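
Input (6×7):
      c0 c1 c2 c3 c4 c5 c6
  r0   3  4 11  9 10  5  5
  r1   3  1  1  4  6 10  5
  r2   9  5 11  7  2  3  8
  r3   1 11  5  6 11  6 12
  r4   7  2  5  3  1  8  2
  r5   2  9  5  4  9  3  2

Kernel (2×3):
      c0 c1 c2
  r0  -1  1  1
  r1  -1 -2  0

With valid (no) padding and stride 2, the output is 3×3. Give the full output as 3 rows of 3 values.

Output[0,0]: The receptive field on the input at this output position is [3 4 11 / 3 1 1]. Elementwise product with the kernel and sum: 3·-1 + 4·1 + 11·1 + 3·-1 + 1·-2.

7 -1 -26
-16 -19 -14
-20 -14 -6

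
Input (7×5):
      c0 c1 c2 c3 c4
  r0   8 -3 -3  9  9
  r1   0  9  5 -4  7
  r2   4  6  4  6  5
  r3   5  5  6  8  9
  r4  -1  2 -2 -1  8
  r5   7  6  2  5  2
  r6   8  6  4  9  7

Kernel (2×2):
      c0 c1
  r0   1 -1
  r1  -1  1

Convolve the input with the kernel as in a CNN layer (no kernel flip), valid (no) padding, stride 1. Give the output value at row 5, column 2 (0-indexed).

2

The receptive field on the input at this output position is [2 5 / 4 9]. Elementwise product with the kernel and sum: 2·1 + 5·-1 + 4·-1 + 9·1.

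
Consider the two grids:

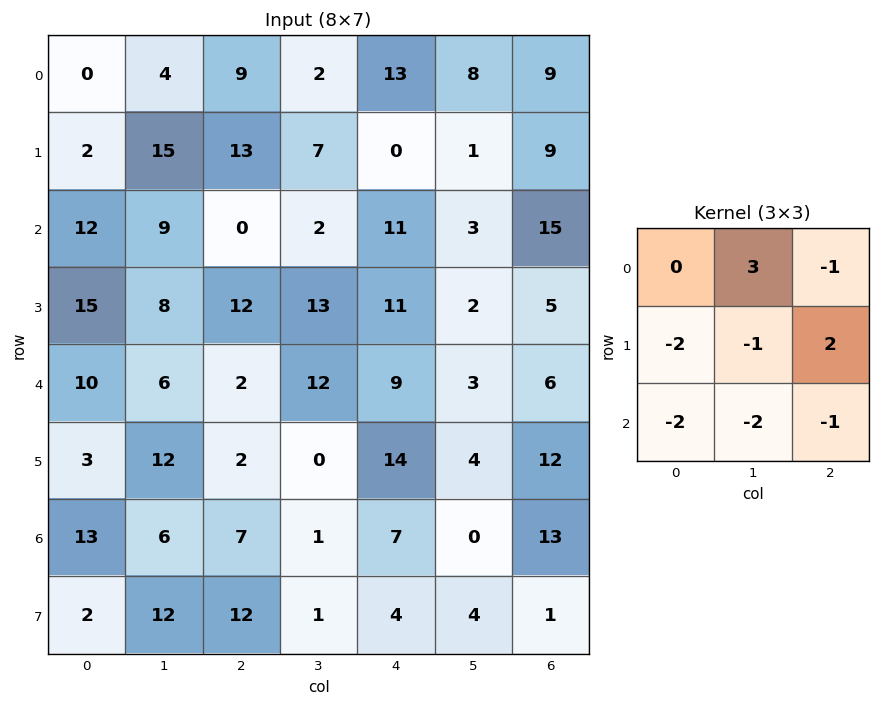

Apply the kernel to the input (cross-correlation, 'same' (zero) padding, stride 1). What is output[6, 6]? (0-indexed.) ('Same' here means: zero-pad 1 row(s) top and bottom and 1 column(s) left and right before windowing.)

The receptive field on the zero-padded input at this output position is [4 12 0 / 0 13 0 / 4 1 0]. Elementwise product with the kernel and sum: 12·3 + 0·-1 + 0·-2 + 13·-1 + 0·2 + 4·-2 + 1·-2 + 0·-1.

13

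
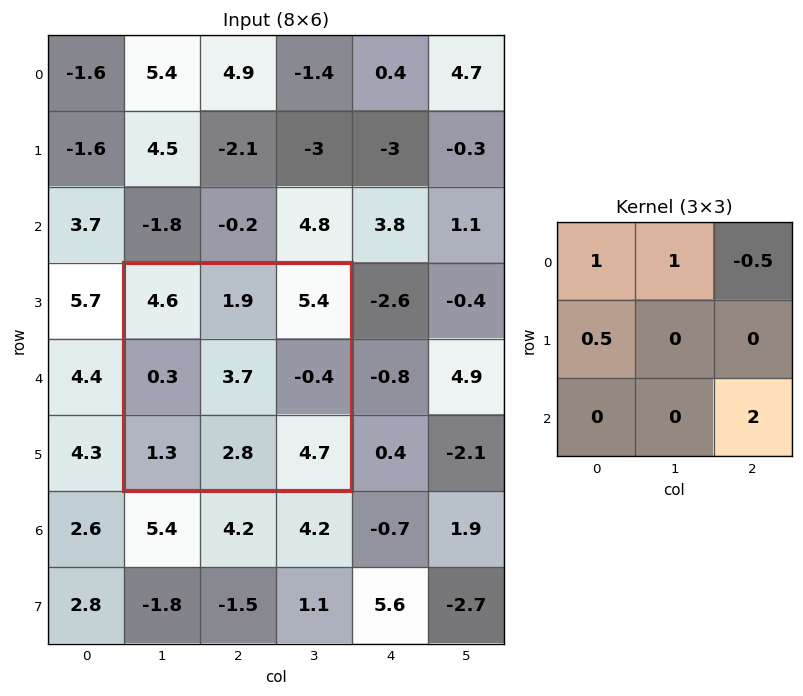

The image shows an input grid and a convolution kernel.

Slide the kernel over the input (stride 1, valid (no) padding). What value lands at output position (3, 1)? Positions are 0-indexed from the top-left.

13.35

The receptive field on the input at this output position is [4.6 1.9 5.4 / 0.3 3.7 -0.4 / 1.3 2.8 4.7]. Elementwise product with the kernel and sum: 4.6·1 + 1.9·1 + 5.4·-0.5 + 0.3·0.5 + 4.7·2.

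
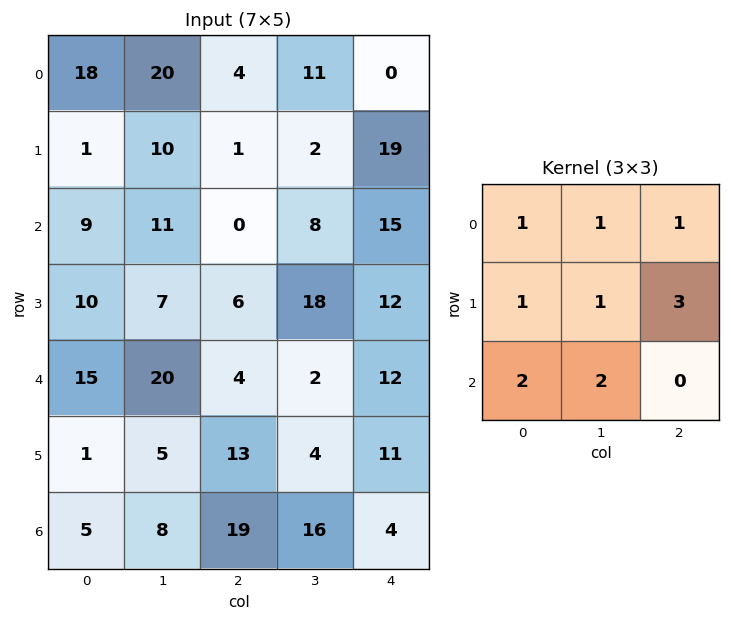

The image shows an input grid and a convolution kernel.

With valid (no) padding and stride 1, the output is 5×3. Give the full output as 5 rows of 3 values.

Output[0,0]: The receptive field on the input at this output position is [18 20 4 / 1 10 1 / 9 11 0]. Elementwise product with the kernel and sum: 18·1 + 20·1 + 4·1 + 1·1 + 10·1 + 1·3 + 9·2 + 11·2.

96 74 91
66 74 123
125 134 95
82 97 112
110 110 138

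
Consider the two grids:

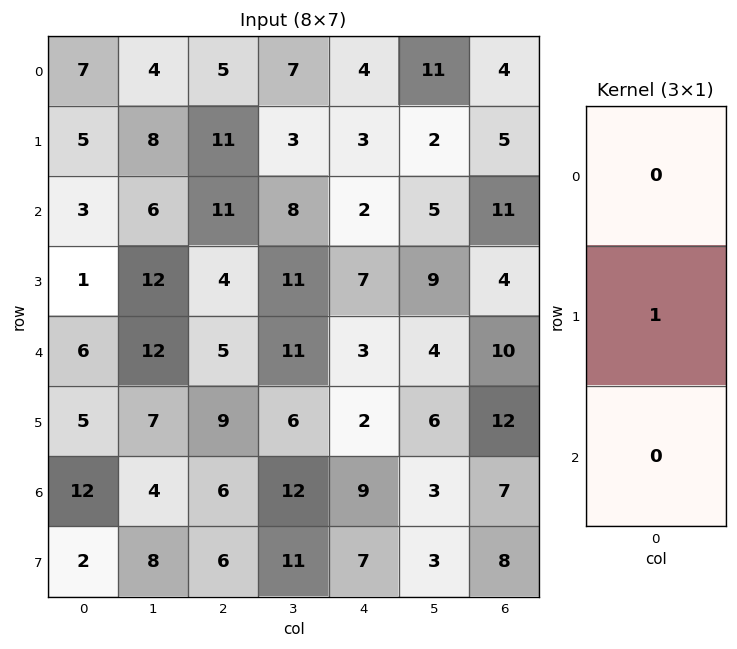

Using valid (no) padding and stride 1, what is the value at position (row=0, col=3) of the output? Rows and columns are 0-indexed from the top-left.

The receptive field on the input at this output position is [7 / 3 / 8]. Elementwise product with the kernel and sum: 3·1.

3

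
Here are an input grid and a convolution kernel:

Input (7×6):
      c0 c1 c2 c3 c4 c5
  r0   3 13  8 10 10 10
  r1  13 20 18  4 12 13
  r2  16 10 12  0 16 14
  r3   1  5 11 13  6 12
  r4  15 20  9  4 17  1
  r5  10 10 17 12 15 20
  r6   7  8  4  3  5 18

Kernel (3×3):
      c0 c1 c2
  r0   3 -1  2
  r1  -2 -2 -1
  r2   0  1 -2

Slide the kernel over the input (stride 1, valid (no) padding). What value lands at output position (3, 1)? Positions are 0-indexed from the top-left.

The receptive field on the input at this output position is [5 11 13 / 20 9 4 / 10 17 12]. Elementwise product with the kernel and sum: 5·3 + 11·-1 + 13·2 + 20·-2 + 9·-2 + 4·-1 + 17·1 + 12·-2.

-39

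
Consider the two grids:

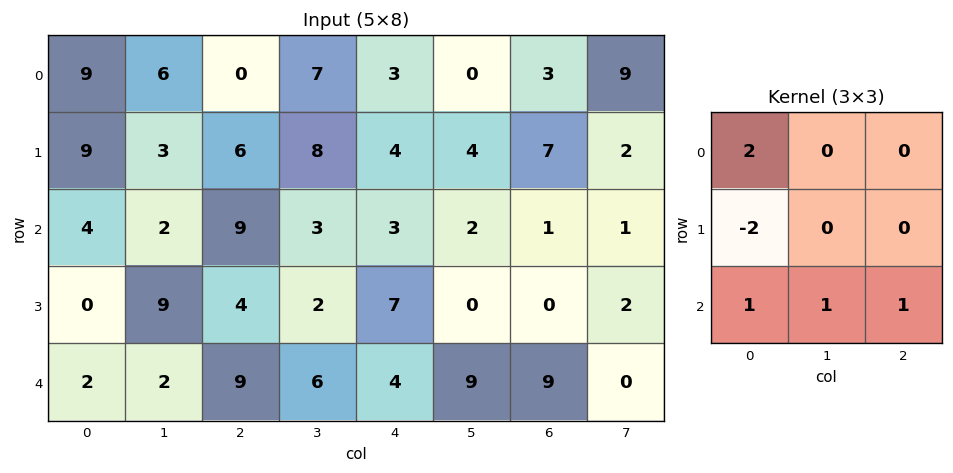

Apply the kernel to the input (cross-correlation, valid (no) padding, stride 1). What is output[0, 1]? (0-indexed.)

The receptive field on the input at this output position is [6 0 7 / 3 6 8 / 2 9 3]. Elementwise product with the kernel and sum: 6·2 + 3·-2 + 2·1 + 9·1 + 3·1.

20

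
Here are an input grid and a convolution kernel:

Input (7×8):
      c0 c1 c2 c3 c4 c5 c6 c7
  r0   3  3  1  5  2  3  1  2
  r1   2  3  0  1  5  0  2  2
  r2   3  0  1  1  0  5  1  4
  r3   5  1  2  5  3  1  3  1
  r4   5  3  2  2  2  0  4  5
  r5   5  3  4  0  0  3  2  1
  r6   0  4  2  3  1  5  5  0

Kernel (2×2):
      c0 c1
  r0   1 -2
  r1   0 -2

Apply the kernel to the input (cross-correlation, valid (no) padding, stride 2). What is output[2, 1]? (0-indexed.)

The receptive field on the input at this output position is [2 2 / 4 0]. Elementwise product with the kernel and sum: 2·1 + 2·-2 + 0·-2.

-2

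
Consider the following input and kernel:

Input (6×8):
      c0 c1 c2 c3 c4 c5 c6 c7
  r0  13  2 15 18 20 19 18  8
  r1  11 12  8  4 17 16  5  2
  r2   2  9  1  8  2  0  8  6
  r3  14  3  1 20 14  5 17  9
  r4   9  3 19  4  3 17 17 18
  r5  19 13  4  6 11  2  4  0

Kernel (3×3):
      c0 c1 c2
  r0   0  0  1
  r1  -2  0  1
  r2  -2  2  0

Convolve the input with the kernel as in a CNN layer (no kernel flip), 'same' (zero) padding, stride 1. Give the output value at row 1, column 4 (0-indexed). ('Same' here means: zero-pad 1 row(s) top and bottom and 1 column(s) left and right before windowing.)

The receptive field on the zero-padded input at this output position is [18 20 19 / 4 17 16 / 8 2 0]. Elementwise product with the kernel and sum: 19·1 + 4·-2 + 16·1 + 8·-2 + 2·2.

15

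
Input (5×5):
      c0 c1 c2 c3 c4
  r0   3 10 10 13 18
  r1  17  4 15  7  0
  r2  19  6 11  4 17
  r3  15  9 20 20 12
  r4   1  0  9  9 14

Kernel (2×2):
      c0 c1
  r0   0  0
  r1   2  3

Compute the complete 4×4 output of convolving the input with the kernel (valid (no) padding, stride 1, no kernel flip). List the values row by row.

46 53 51 14
56 45 34 59
57 78 100 76
2 27 45 60

Output[0,0]: The receptive field on the input at this output position is [3 10 / 17 4]. Elementwise product with the kernel and sum: 17·2 + 4·3.
Output[0,1]: The receptive field on the input at this output position is [10 10 / 4 15]. Elementwise product with the kernel and sum: 4·2 + 15·3.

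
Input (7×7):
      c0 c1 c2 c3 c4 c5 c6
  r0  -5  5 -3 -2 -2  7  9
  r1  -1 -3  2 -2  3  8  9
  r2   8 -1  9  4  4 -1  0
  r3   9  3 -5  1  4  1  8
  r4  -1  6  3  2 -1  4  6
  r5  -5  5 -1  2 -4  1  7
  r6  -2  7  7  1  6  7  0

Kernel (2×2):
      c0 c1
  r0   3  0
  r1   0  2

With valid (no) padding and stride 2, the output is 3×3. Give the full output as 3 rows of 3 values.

-21 -13 10
30 29 14
7 13 -1

Output[0,0]: The receptive field on the input at this output position is [-5 5 / -1 -3]. Elementwise product with the kernel and sum: -5·3 + -3·2.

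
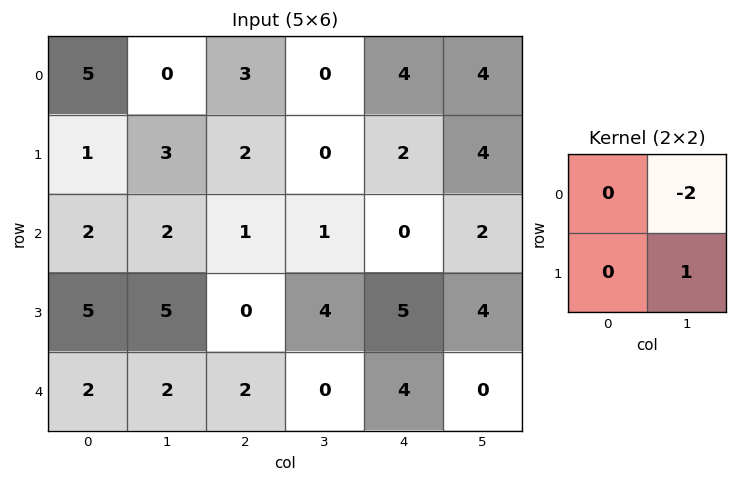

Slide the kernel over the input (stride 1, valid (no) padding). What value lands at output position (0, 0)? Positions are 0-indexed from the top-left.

3

The receptive field on the input at this output position is [5 0 / 1 3]. Elementwise product with the kernel and sum: 0·-2 + 3·1.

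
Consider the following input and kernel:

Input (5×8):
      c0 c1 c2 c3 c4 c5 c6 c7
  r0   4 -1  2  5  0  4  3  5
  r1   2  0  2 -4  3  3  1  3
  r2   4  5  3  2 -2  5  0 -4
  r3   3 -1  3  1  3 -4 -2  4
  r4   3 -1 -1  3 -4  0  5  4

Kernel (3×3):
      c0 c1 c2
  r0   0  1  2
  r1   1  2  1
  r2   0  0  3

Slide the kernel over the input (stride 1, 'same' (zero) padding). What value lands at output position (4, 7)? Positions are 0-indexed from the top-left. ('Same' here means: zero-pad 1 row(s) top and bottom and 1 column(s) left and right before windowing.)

17

The receptive field on the zero-padded input at this output position is [-2 4 0 / 5 4 0 / 0 0 0]. Elementwise product with the kernel and sum: 4·1 + 0·2 + 5·1 + 4·2 + 0·1 + 0·3.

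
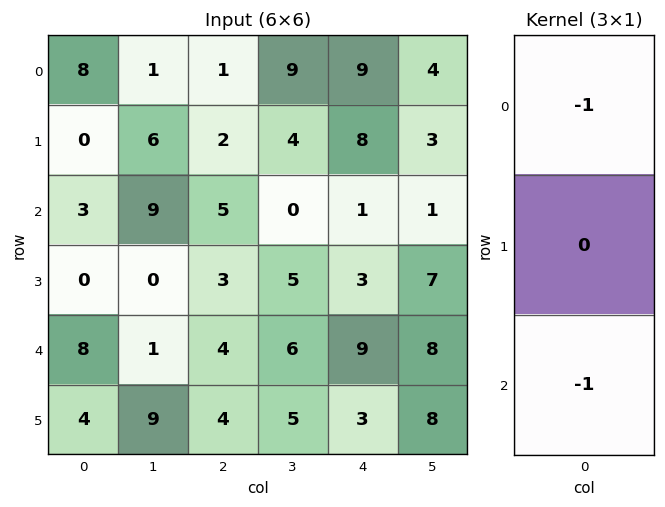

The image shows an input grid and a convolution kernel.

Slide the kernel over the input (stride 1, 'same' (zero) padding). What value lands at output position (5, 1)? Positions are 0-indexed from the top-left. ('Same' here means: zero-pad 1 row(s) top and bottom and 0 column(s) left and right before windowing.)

The receptive field on the zero-padded input at this output position is [1 / 9 / 0]. Elementwise product with the kernel and sum: 1·-1 + 0·-1.

-1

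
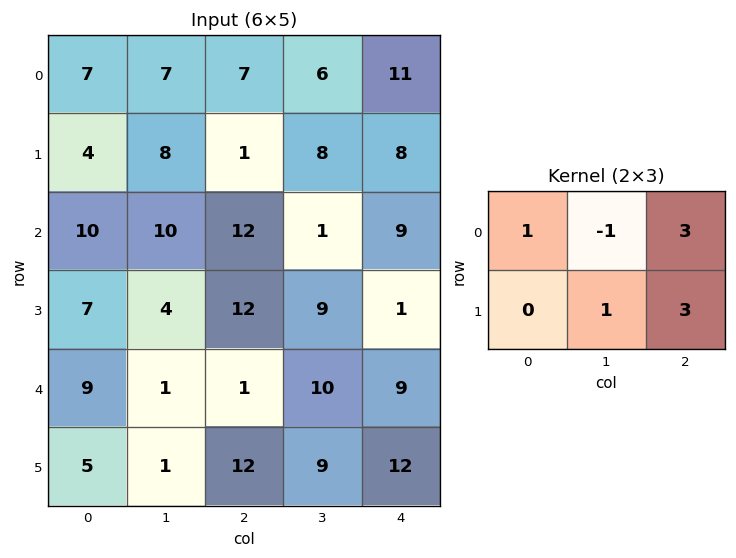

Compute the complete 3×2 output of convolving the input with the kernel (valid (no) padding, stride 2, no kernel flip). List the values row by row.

32 66
76 50
48 63

Output[0,0]: The receptive field on the input at this output position is [7 7 7 / 4 8 1]. Elementwise product with the kernel and sum: 7·1 + 7·-1 + 7·3 + 8·1 + 1·3.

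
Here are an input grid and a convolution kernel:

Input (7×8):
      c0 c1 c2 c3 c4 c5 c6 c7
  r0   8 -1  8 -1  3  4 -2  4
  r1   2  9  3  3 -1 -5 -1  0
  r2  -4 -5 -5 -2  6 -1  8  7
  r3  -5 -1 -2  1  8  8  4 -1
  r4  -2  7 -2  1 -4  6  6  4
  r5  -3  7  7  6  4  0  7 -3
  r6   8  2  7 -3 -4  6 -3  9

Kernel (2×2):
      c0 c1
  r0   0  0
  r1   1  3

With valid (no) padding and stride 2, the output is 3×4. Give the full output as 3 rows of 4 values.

Output[0,0]: The receptive field on the input at this output position is [8 -1 / 2 9]. Elementwise product with the kernel and sum: 2·1 + 9·3.
Output[0,1]: The receptive field on the input at this output position is [8 -1 / 3 3]. Elementwise product with the kernel and sum: 3·1 + 3·3.

29 12 -16 -1
-8 1 32 1
18 25 4 -2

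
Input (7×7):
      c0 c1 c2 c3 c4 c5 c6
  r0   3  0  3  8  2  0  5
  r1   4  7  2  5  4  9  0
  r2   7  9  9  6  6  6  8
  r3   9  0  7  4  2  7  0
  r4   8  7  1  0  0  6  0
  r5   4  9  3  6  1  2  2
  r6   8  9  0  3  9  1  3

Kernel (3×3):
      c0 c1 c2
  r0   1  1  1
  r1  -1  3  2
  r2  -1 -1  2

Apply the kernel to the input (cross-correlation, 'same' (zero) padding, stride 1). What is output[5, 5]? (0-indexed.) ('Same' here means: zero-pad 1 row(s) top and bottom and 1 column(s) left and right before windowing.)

The receptive field on the zero-padded input at this output position is [0 6 0 / 1 2 2 / 9 1 3]. Elementwise product with the kernel and sum: 0·1 + 6·1 + 0·1 + 1·-1 + 2·3 + 2·2 + 9·-1 + 1·-1 + 3·2.

11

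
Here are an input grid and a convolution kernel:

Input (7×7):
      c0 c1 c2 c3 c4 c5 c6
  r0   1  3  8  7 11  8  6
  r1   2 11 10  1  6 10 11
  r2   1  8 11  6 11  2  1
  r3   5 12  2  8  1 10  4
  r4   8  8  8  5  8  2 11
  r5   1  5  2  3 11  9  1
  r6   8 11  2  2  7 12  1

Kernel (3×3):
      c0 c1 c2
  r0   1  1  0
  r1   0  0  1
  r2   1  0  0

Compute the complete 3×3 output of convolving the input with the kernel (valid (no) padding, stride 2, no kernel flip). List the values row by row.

Output[0,0]: The receptive field on the input at this output position is [1 3 8 / 2 11 10 / 1 8 11]. Elementwise product with the kernel and sum: 1·1 + 3·1 + 10·1 + 1·1.
Output[0,1]: The receptive field on the input at this output position is [8 7 11 / 10 1 6 / 11 6 11]. Elementwise product with the kernel and sum: 8·1 + 7·1 + 6·1 + 11·1.

15 32 41
19 26 25
26 26 18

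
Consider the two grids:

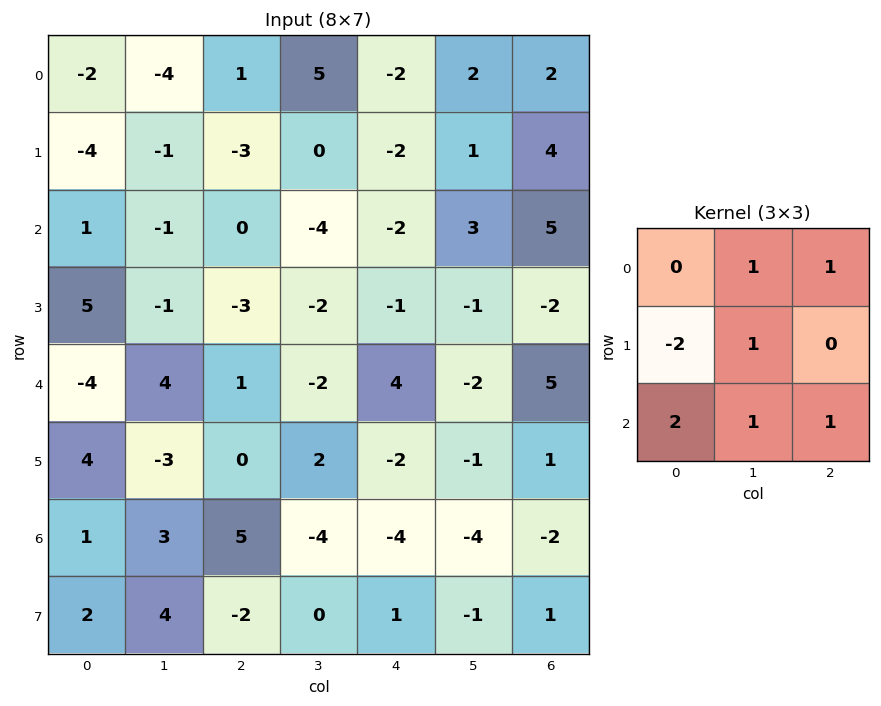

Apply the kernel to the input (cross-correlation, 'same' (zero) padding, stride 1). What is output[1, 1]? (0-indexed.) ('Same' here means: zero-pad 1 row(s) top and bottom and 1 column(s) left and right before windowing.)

5

The receptive field on the zero-padded input at this output position is [-2 -4 1 / -4 -1 -3 / 1 -1 0]. Elementwise product with the kernel and sum: -4·1 + 1·1 + -4·-2 + -1·1 + 1·2 + -1·1 + 0·1.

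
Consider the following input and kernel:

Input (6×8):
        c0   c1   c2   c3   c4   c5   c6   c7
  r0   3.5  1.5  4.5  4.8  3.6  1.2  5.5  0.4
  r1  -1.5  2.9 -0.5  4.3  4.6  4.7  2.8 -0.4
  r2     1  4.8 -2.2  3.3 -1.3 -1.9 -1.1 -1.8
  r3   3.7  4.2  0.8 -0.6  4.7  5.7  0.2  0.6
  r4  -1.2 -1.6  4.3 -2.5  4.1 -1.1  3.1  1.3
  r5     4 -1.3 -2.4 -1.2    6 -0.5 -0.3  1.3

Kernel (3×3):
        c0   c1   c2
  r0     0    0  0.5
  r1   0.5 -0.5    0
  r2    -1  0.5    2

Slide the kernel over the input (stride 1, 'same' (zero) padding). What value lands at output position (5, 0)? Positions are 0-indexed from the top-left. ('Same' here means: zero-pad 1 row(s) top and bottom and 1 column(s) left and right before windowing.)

The receptive field on the zero-padded input at this output position is [0 -1.2 -1.6 / 0 4 -1.3 / 0 0 0]. Elementwise product with the kernel and sum: -1.6·0.5 + 0·0.5 + 4·-0.5 + 0·-1 + 0·0.5 + 0·2.

-2.8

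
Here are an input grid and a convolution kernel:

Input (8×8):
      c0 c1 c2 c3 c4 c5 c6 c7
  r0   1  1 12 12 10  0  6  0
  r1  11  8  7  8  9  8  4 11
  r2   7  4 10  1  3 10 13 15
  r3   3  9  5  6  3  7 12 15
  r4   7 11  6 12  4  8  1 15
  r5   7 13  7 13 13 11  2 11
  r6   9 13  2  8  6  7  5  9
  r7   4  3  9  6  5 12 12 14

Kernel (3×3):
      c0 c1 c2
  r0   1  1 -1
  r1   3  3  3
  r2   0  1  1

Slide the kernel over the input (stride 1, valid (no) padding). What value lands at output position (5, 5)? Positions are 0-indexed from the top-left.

The receptive field on the input at this output position is [11 2 11 / 7 5 9 / 12 12 14]. Elementwise product with the kernel and sum: 11·1 + 2·1 + 11·-1 + 7·3 + 5·3 + 9·3 + 12·1 + 14·1.

91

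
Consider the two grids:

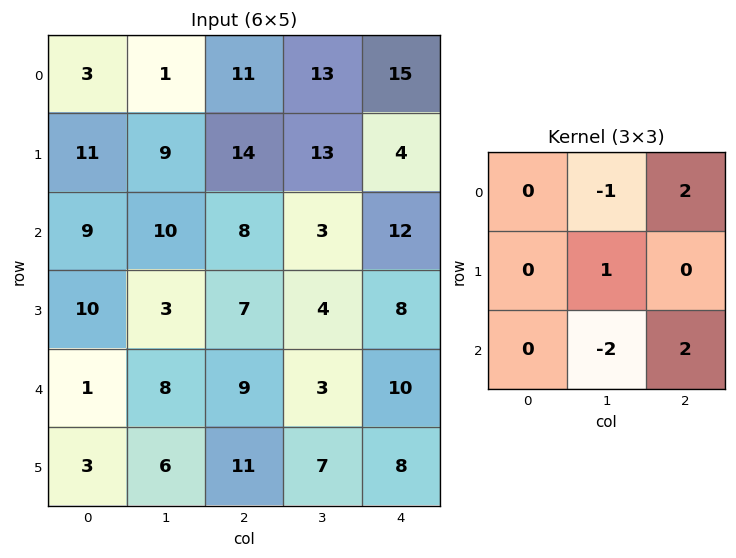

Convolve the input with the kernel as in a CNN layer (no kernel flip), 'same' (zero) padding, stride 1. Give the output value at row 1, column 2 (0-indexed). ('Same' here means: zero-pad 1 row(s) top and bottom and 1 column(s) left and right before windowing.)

19

The receptive field on the zero-padded input at this output position is [1 11 13 / 9 14 13 / 10 8 3]. Elementwise product with the kernel and sum: 11·-1 + 13·2 + 14·1 + 8·-2 + 3·2.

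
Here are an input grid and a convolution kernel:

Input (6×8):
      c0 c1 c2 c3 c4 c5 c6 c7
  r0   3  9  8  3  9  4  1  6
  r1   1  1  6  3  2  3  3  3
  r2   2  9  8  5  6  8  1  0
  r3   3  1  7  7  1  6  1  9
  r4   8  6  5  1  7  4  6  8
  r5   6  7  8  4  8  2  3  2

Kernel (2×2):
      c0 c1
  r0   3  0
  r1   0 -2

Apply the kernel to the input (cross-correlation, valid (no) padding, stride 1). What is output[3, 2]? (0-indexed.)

19

The receptive field on the input at this output position is [7 7 / 5 1]. Elementwise product with the kernel and sum: 7·3 + 1·-2.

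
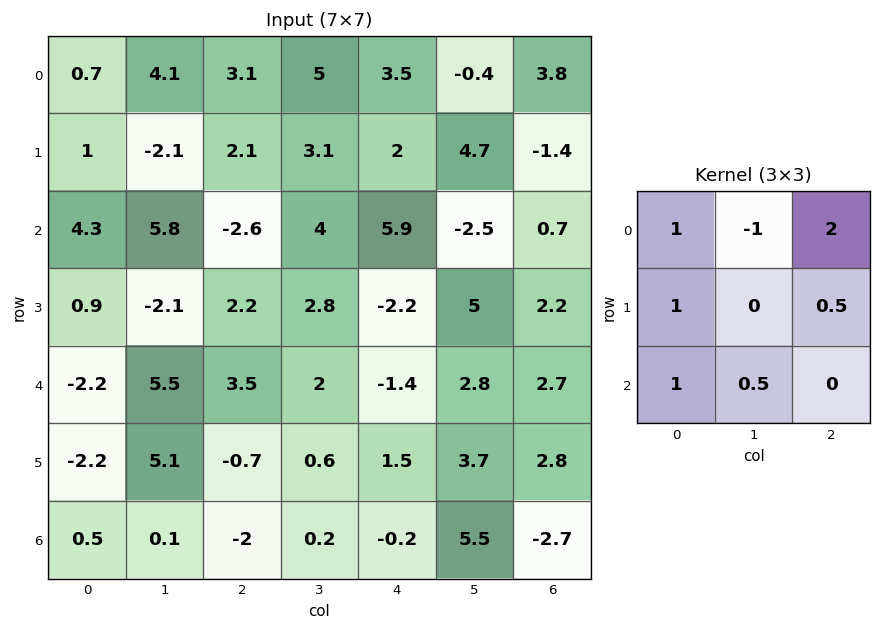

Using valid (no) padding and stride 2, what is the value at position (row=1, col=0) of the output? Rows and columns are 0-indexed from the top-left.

-4.15

The receptive field on the input at this output position is [4.3 5.8 -2.6 / 0.9 -2.1 2.2 / -2.2 5.5 3.5]. Elementwise product with the kernel and sum: 4.3·1 + 5.8·-1 + -2.6·2 + 0.9·1 + 2.2·0.5 + -2.2·1 + 5.5·0.5.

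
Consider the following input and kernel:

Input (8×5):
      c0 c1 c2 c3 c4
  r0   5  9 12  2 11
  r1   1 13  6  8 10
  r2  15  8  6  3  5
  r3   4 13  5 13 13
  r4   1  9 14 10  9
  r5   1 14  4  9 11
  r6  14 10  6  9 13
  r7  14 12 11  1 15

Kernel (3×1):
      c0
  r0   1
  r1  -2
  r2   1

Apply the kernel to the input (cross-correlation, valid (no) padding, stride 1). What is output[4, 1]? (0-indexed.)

-9

The receptive field on the input at this output position is [9 / 14 / 10]. Elementwise product with the kernel and sum: 9·1 + 14·-2 + 10·1.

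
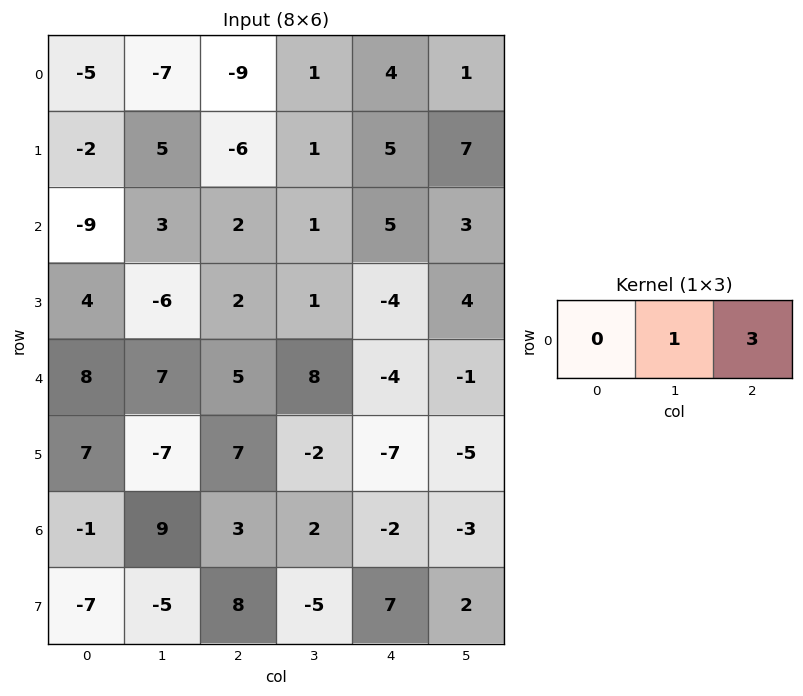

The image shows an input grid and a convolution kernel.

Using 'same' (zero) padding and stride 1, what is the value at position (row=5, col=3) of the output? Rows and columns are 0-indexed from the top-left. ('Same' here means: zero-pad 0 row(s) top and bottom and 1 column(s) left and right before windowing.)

The receptive field on the zero-padded input at this output position is [7 -2 -7]. Elementwise product with the kernel and sum: -2·1 + -7·3.

-23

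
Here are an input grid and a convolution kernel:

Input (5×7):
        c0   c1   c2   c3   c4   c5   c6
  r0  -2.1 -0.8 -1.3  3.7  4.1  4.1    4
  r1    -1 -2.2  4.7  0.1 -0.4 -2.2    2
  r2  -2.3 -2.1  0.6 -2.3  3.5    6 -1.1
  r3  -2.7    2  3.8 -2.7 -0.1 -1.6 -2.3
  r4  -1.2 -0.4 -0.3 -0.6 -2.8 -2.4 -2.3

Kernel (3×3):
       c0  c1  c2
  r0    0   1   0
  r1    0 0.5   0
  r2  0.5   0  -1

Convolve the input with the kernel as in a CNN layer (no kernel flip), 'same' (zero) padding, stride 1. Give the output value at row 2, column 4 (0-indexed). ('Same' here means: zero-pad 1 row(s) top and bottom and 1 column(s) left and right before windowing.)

The receptive field on the zero-padded input at this output position is [0.1 -0.4 -2.2 / -2.3 3.5 6 / -2.7 -0.1 -1.6]. Elementwise product with the kernel and sum: -0.4·1 + 3.5·0.5 + -2.7·0.5 + -1.6·-1.

1.6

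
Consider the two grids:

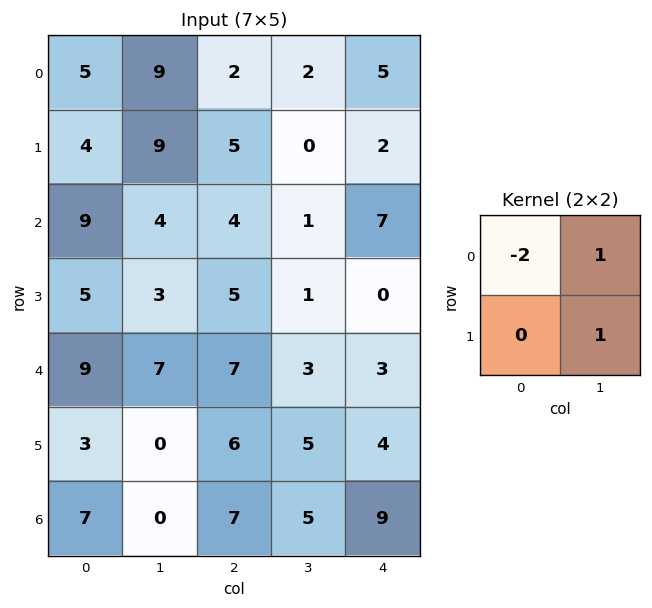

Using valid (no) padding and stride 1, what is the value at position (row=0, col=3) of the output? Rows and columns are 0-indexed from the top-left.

3

The receptive field on the input at this output position is [2 5 / 0 2]. Elementwise product with the kernel and sum: 2·-2 + 5·1 + 2·1.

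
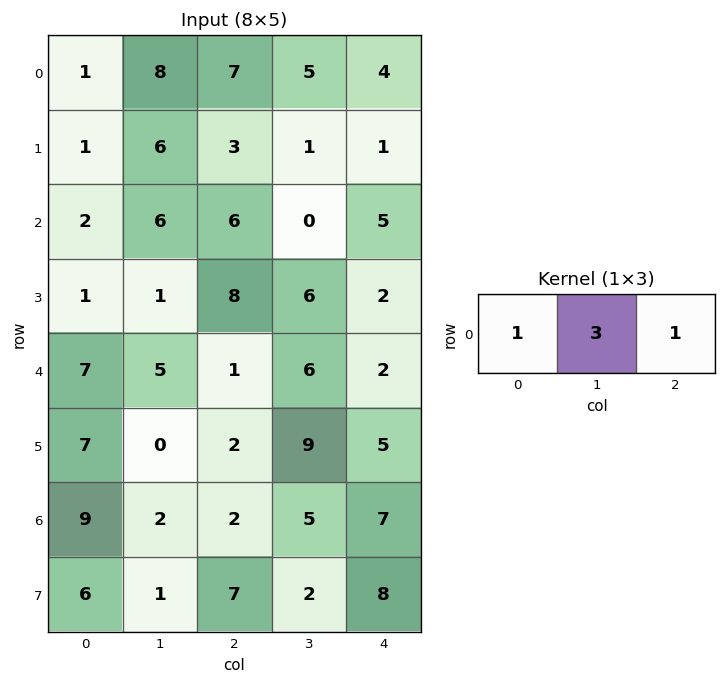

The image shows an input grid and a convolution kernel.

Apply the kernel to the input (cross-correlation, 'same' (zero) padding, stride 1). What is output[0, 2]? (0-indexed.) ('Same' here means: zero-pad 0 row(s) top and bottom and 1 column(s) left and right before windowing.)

34

The receptive field on the zero-padded input at this output position is [8 7 5]. Elementwise product with the kernel and sum: 8·1 + 7·3 + 5·1.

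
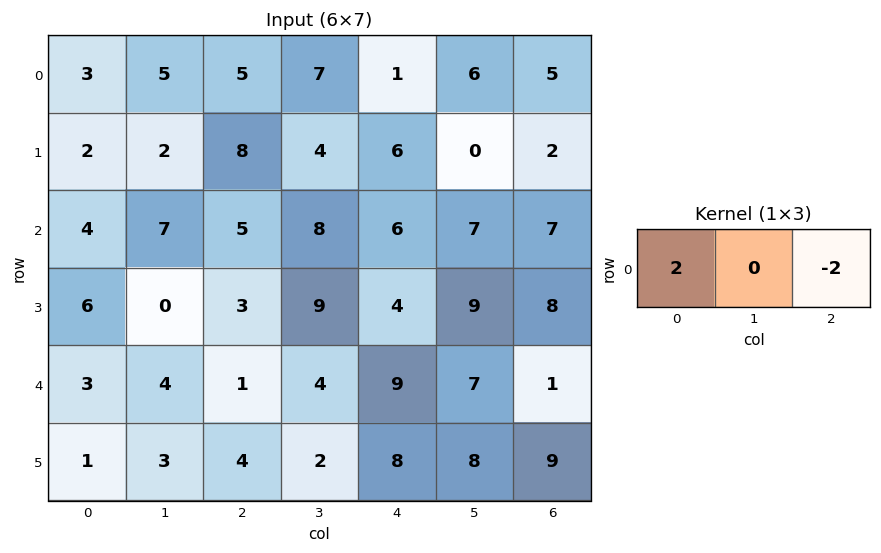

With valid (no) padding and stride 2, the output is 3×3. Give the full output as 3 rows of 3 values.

-4 8 -8
-2 -2 -2
4 -16 16

Output[0,0]: The receptive field on the input at this output position is [3 5 5]. Elementwise product with the kernel and sum: 3·2 + 5·-2.
Output[0,1]: The receptive field on the input at this output position is [5 7 1]. Elementwise product with the kernel and sum: 5·2 + 1·-2.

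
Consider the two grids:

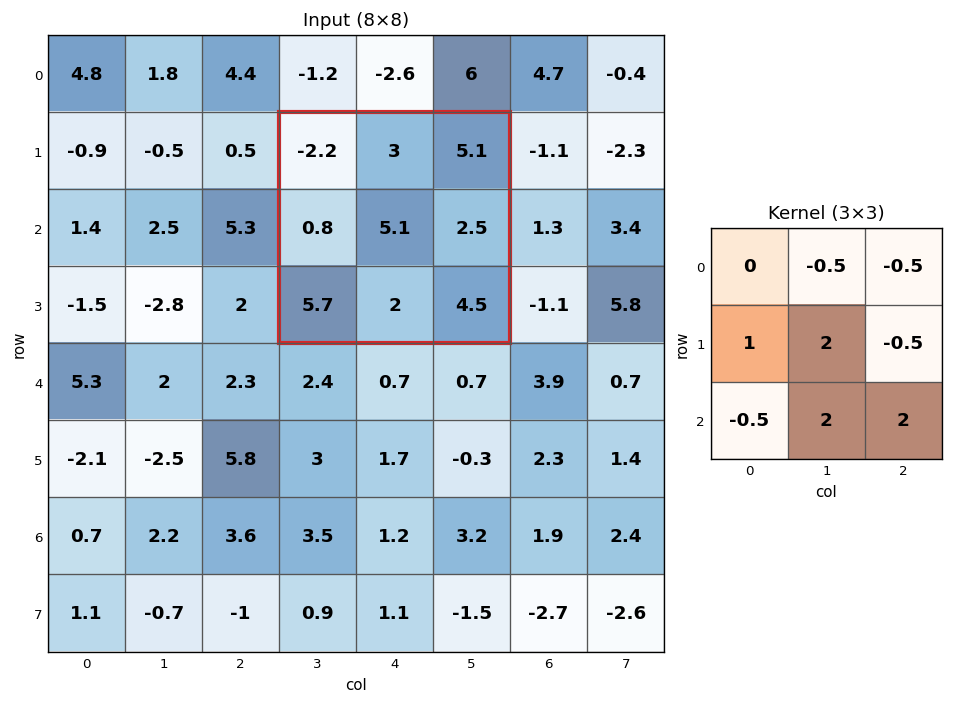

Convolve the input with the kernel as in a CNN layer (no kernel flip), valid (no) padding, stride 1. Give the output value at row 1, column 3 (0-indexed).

15.85

The receptive field on the input at this output position is [-2.2 3 5.1 / 0.8 5.1 2.5 / 5.7 2 4.5]. Elementwise product with the kernel and sum: 3·-0.5 + 5.1·-0.5 + 0.8·1 + 5.1·2 + 2.5·-0.5 + 5.7·-0.5 + 2·2 + 4.5·2.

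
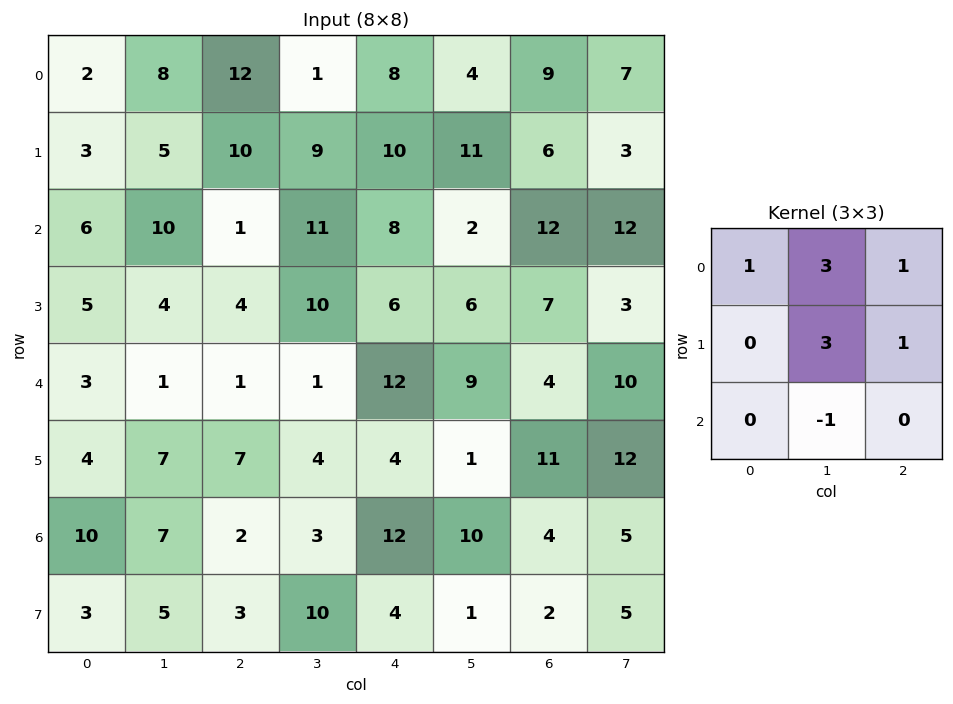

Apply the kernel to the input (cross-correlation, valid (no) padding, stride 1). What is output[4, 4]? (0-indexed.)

The receptive field on the input at this output position is [12 9 4 / 4 1 11 / 12 10 4]. Elementwise product with the kernel and sum: 12·1 + 9·3 + 4·1 + 1·3 + 11·1 + 10·-1.

47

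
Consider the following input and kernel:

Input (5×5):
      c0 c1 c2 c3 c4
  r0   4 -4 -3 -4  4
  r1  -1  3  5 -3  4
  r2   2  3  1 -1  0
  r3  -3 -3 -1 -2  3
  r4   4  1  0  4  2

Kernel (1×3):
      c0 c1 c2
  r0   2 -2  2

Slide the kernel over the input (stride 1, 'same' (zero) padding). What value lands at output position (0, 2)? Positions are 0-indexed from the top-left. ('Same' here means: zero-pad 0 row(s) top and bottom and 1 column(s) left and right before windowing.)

-10

The receptive field on the zero-padded input at this output position is [-4 -3 -4]. Elementwise product with the kernel and sum: -4·2 + -3·-2 + -4·2.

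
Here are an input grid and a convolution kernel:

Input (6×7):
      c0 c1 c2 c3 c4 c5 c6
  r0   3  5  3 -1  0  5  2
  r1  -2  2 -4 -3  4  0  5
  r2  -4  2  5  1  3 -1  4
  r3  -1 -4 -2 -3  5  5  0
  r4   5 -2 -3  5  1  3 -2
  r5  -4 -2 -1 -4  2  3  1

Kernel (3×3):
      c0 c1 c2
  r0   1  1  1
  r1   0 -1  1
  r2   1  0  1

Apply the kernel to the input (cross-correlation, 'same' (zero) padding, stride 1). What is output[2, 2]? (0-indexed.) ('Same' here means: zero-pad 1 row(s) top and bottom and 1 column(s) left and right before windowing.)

The receptive field on the zero-padded input at this output position is [2 -4 -3 / 2 5 1 / -4 -2 -3]. Elementwise product with the kernel and sum: 2·1 + -4·1 + -3·1 + 5·-1 + 1·1 + -4·1 + -3·1.

-16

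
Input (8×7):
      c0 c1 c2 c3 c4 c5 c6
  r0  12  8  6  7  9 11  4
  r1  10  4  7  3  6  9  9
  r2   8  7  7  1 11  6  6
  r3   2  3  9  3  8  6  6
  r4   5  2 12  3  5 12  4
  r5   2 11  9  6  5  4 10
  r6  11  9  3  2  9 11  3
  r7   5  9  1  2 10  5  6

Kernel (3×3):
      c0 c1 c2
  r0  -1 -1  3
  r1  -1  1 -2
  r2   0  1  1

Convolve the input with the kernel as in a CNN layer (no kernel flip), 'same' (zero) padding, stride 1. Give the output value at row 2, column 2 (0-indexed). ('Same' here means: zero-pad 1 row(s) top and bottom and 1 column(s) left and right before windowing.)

The receptive field on the zero-padded input at this output position is [4 7 3 / 7 7 1 / 3 9 3]. Elementwise product with the kernel and sum: 4·-1 + 7·-1 + 3·3 + 7·-1 + 7·1 + 1·-2 + 9·1 + 3·1.

8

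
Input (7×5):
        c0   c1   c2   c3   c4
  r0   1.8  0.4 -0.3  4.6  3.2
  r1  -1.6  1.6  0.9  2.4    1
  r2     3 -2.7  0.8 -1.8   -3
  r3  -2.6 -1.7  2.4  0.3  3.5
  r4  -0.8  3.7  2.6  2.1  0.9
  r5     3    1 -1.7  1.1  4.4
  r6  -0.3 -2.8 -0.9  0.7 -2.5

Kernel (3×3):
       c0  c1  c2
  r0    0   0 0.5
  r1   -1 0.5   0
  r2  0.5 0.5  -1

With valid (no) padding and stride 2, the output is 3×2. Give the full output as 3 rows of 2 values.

1.6 4.4
1 -2.3
-1.85 5.1

Output[0,0]: The receptive field on the input at this output position is [1.8 0.4 -0.3 / -1.6 1.6 0.9 / 3 -2.7 0.8]. Elementwise product with the kernel and sum: -0.3·0.5 + -1.6·-1 + 1.6·0.5 + 3·0.5 + -2.7·0.5 + 0.8·-1.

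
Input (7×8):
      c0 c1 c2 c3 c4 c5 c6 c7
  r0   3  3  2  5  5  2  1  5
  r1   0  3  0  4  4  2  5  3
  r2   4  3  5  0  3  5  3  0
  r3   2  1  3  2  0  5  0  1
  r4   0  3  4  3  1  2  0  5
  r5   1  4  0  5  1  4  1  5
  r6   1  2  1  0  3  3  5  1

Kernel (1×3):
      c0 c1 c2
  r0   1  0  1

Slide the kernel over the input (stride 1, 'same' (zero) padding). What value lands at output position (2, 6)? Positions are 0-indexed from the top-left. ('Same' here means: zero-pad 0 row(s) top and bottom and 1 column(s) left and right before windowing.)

The receptive field on the zero-padded input at this output position is [5 3 0]. Elementwise product with the kernel and sum: 5·1 + 0·1.

5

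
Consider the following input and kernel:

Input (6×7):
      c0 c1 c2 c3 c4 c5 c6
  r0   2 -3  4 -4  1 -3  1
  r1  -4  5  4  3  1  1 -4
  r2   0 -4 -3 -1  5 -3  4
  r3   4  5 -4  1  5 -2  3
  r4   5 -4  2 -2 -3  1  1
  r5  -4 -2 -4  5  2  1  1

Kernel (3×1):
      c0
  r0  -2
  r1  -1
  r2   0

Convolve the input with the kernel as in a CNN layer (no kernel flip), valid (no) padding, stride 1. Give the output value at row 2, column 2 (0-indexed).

10

The receptive field on the input at this output position is [-3 / -4 / 2]. Elementwise product with the kernel and sum: -3·-2 + -4·-1.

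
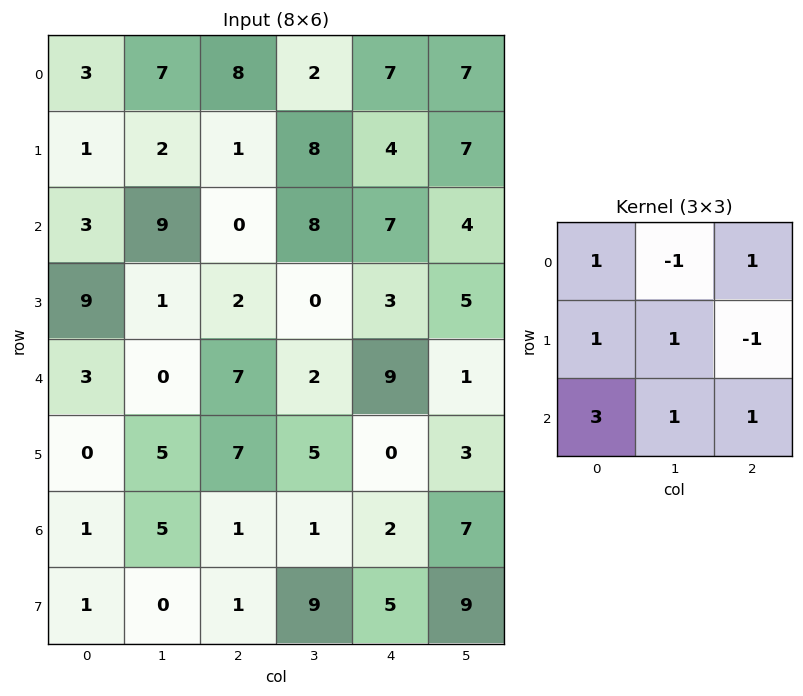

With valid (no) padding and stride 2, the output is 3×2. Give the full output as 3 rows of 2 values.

Output[0,0]: The receptive field on the input at this output position is [3 7 8 / 1 2 1 / 3 9 0]. Elementwise product with the kernel and sum: 3·1 + 7·-1 + 8·1 + 1·1 + 2·1 + 1·-1 + 3·3 + 9·1 + 0·1.

24 33
18 30
17 32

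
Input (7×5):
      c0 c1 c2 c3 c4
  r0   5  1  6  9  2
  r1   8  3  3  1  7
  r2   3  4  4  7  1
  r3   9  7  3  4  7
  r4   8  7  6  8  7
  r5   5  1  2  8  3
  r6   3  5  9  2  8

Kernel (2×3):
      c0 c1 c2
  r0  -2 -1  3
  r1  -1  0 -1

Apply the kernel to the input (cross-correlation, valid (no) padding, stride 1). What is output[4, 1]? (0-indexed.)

-5

The receptive field on the input at this output position is [7 6 8 / 1 2 8]. Elementwise product with the kernel and sum: 7·-2 + 6·-1 + 8·3 + 1·-1 + 8·-1.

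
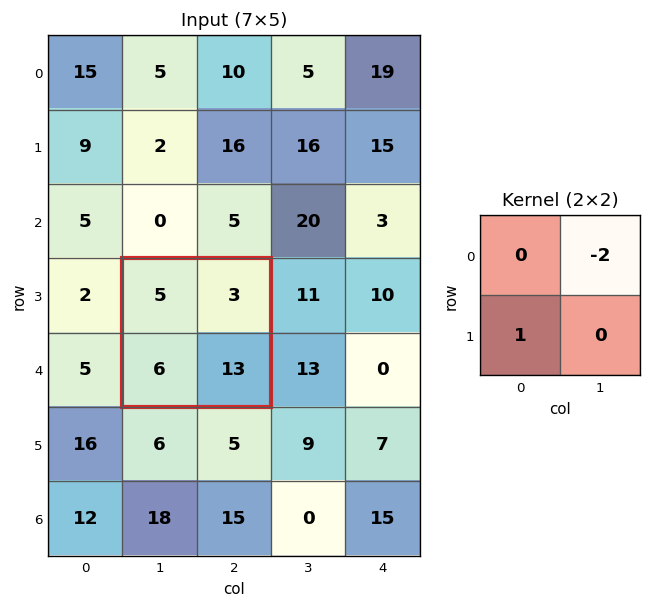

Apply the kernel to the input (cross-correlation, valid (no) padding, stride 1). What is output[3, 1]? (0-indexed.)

The receptive field on the input at this output position is [5 3 / 6 13]. Elementwise product with the kernel and sum: 3·-2 + 6·1.

0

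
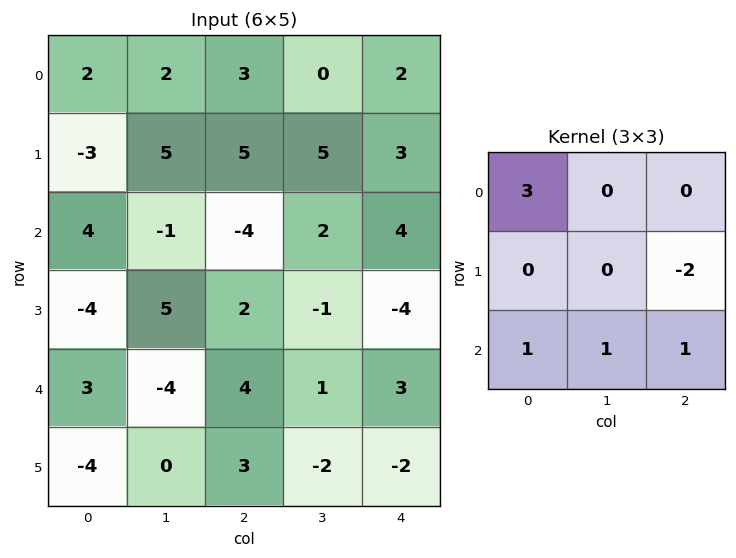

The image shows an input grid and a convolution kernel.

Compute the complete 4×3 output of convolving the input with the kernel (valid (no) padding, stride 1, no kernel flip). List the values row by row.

-5 -7 5
2 17 4
11 0 4
-21 14 -1

Output[0,0]: The receptive field on the input at this output position is [2 2 3 / -3 5 5 / 4 -1 -4]. Elementwise product with the kernel and sum: 2·3 + 5·-2 + 4·1 + -1·1 + -4·1.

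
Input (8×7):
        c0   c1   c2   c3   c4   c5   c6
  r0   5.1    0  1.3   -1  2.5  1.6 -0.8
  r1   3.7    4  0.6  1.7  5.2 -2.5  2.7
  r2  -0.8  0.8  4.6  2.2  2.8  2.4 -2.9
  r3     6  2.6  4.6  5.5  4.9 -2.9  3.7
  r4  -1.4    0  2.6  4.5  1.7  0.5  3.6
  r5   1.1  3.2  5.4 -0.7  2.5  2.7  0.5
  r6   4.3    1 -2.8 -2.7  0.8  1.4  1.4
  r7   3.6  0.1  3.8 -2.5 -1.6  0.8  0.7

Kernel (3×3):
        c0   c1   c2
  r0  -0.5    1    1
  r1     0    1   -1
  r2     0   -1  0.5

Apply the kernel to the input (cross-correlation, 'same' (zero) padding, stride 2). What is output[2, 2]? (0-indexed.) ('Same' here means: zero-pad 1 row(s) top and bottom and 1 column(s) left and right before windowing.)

-0.7

The receptive field on the zero-padded input at this output position is [5.5 4.9 -2.9 / 4.5 1.7 0.5 / -0.7 2.5 2.7]. Elementwise product with the kernel and sum: 5.5·-0.5 + 4.9·1 + -2.9·1 + 1.7·1 + 0.5·-1 + 2.5·-1 + 2.7·0.5.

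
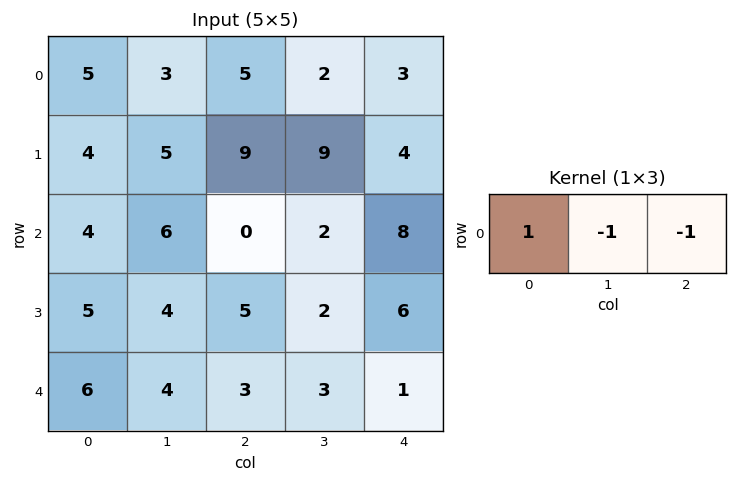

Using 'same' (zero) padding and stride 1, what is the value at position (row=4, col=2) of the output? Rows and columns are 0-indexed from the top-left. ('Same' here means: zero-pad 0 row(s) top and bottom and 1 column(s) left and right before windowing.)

-2

The receptive field on the zero-padded input at this output position is [4 3 3]. Elementwise product with the kernel and sum: 4·1 + 3·-1 + 3·-1.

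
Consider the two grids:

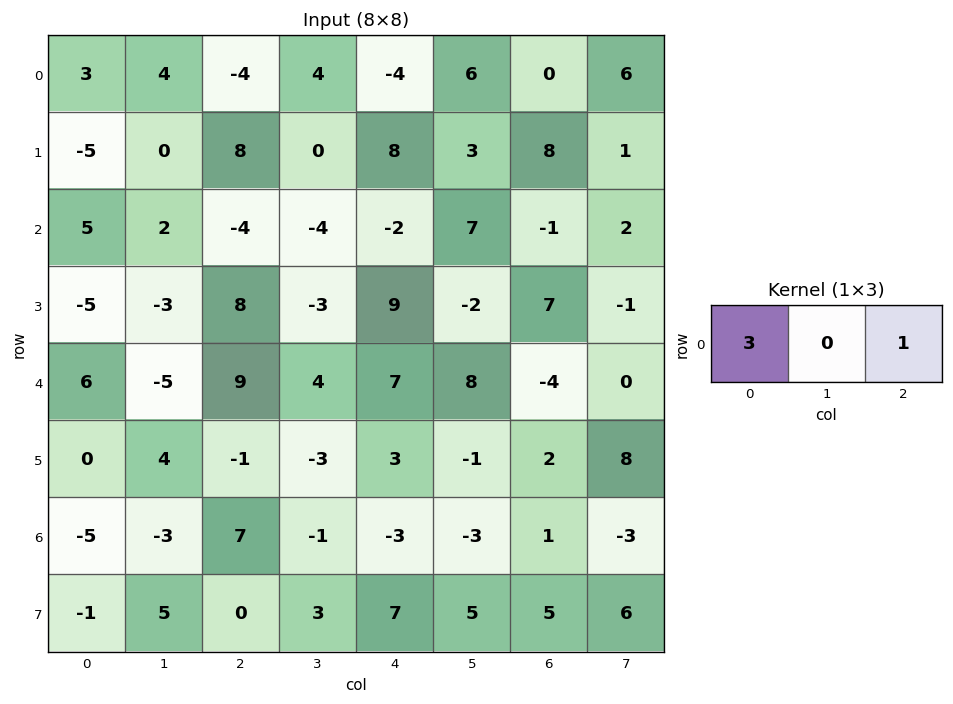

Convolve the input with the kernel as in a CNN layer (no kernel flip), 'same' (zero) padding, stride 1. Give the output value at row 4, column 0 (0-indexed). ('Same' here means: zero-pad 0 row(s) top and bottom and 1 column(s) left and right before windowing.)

-5

The receptive field on the zero-padded input at this output position is [0 6 -5]. Elementwise product with the kernel and sum: 0·3 + -5·1.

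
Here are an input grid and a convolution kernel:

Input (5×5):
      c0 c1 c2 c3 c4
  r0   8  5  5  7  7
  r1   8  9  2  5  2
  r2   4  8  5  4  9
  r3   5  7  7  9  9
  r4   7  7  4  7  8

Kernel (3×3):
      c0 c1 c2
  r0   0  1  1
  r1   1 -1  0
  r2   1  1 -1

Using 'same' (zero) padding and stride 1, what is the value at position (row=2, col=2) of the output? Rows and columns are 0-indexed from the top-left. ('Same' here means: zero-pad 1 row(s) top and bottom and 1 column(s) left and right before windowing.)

The receptive field on the zero-padded input at this output position is [9 2 5 / 8 5 4 / 7 7 9]. Elementwise product with the kernel and sum: 2·1 + 5·1 + 8·1 + 5·-1 + 7·1 + 7·1 + 9·-1.

15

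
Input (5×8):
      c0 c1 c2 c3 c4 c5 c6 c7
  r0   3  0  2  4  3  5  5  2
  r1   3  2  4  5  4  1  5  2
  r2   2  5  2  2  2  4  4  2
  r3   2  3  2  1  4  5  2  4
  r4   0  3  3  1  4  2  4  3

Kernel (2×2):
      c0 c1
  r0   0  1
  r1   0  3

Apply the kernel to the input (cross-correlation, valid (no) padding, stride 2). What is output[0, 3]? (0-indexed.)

The receptive field on the input at this output position is [5 2 / 5 2]. Elementwise product with the kernel and sum: 2·1 + 2·3.

8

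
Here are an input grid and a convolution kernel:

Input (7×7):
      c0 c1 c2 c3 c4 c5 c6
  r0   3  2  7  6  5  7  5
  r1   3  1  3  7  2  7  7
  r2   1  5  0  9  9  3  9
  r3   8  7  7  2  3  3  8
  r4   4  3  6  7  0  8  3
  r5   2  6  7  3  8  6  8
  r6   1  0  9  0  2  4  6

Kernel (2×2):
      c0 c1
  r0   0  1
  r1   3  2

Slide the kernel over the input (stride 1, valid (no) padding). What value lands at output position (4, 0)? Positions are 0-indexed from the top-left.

The receptive field on the input at this output position is [4 3 / 2 6]. Elementwise product with the kernel and sum: 3·1 + 2·3 + 6·2.

21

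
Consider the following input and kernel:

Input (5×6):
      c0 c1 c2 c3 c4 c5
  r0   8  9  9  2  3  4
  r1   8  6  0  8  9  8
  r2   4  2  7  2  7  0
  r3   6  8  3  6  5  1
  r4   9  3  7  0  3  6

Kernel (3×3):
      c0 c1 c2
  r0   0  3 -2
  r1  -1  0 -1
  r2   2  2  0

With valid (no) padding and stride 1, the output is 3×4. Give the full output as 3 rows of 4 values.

Output[0,0]: The receptive field on the input at this output position is [8 9 9 / 8 6 0 / 4 2 7]. Elementwise product with the kernel and sum: 9·3 + 9·-2 + 8·-1 + 0·-1 + 4·2 + 2·2.

13 27 9 3
35 2 10 31
7 23 -2 20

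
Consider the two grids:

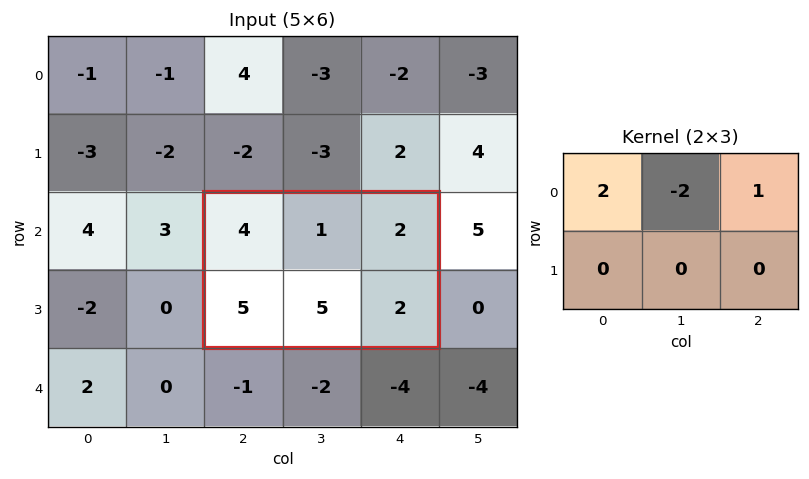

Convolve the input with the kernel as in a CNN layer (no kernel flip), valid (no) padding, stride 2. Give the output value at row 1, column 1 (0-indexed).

The receptive field on the input at this output position is [4 1 2 / 5 5 2]. Elementwise product with the kernel and sum: 4·2 + 1·-2 + 2·1.

8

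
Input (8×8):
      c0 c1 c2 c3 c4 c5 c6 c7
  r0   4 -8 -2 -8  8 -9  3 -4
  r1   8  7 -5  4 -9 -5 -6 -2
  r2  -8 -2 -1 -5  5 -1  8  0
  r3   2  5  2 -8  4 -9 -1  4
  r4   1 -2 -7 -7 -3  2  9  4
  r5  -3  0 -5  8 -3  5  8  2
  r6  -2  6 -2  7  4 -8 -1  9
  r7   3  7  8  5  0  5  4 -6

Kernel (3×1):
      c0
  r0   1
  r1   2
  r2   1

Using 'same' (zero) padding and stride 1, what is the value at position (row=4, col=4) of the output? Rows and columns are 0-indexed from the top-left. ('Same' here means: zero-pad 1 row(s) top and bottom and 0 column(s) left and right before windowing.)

-5

The receptive field on the zero-padded input at this output position is [4 / -3 / -3]. Elementwise product with the kernel and sum: 4·1 + -3·2 + -3·1.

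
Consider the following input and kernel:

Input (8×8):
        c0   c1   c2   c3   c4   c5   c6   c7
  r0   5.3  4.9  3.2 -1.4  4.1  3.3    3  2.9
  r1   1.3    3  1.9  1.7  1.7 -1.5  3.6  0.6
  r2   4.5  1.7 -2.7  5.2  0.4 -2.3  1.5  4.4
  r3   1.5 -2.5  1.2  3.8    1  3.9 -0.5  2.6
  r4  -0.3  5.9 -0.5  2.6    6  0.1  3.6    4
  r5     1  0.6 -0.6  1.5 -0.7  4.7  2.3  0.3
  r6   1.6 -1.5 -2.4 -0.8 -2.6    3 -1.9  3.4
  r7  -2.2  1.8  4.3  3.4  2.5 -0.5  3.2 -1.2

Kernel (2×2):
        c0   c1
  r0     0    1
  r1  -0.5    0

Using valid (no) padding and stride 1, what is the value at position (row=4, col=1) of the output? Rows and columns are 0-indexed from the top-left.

-0.8

The receptive field on the input at this output position is [5.9 -0.5 / 0.6 -0.6]. Elementwise product with the kernel and sum: -0.5·1 + 0.6·-0.5.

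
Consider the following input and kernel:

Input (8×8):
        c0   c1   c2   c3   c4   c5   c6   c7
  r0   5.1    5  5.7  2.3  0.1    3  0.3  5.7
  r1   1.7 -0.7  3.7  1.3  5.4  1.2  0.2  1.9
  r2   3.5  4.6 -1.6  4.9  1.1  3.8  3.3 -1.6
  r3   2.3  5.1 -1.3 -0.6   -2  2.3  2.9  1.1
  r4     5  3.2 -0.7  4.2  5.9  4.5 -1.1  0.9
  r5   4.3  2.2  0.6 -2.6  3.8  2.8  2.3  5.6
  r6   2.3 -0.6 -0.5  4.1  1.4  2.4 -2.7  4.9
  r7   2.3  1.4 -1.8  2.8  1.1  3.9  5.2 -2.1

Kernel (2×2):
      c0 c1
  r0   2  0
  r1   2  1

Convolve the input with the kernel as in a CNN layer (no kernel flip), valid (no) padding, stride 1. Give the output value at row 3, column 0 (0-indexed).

17.8

The receptive field on the input at this output position is [2.3 5.1 / 5 3.2]. Elementwise product with the kernel and sum: 2.3·2 + 5·2 + 3.2·1.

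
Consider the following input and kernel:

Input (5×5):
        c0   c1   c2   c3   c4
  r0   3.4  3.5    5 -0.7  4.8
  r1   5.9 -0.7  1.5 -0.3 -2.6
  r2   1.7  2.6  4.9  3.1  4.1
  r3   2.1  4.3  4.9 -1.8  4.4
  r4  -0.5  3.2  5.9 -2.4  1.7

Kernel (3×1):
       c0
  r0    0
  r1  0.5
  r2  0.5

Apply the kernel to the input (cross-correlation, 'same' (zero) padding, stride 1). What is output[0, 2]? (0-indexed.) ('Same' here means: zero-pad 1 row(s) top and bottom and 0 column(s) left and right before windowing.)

The receptive field on the zero-padded input at this output position is [0 / 5 / 1.5]. Elementwise product with the kernel and sum: 5·0.5 + 1.5·0.5.

3.25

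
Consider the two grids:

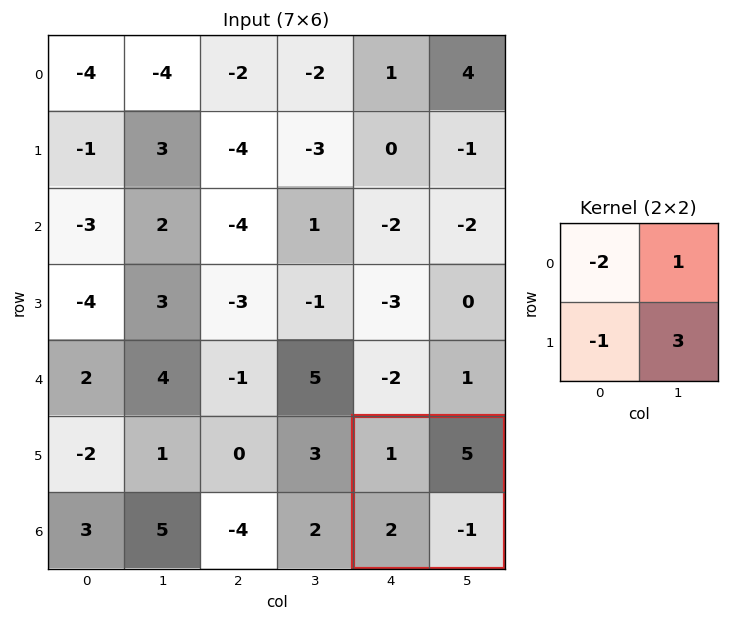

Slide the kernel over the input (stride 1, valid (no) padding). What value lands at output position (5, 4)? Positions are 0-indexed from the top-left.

-2

The receptive field on the input at this output position is [1 5 / 2 -1]. Elementwise product with the kernel and sum: 1·-2 + 5·1 + 2·-1 + -1·3.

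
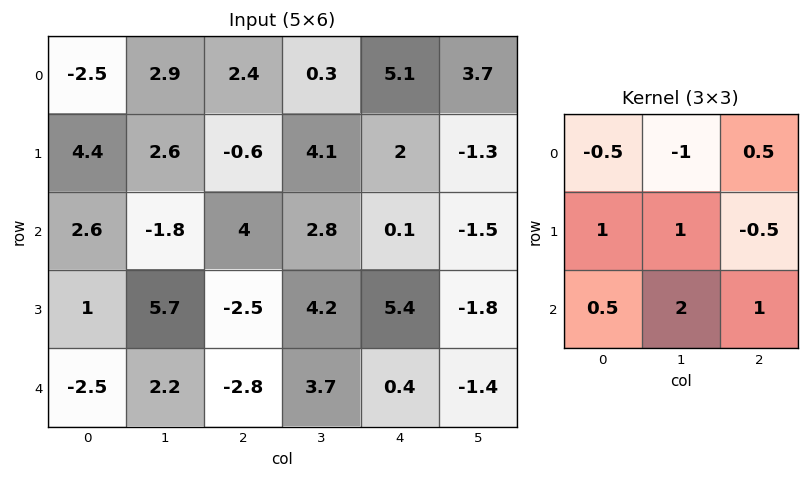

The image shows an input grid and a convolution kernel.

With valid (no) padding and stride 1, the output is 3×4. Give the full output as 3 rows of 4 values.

8.55 6.15 11.25 3.45
3.1 4.2 16.5 10.05
10.8 -1.4 0.65 9.5

Output[0,0]: The receptive field on the input at this output position is [-2.5 2.9 2.4 / 4.4 2.6 -0.6 / 2.6 -1.8 4]. Elementwise product with the kernel and sum: -2.5·-0.5 + 2.9·-1 + 2.4·0.5 + 4.4·1 + 2.6·1 + -0.6·-0.5 + 2.6·0.5 + -1.8·2 + 4·1.
Output[0,1]: The receptive field on the input at this output position is [2.9 2.4 0.3 / 2.6 -0.6 4.1 / -1.8 4 2.8]. Elementwise product with the kernel and sum: 2.9·-0.5 + 2.4·-1 + 0.3·0.5 + 2.6·1 + -0.6·1 + 4.1·-0.5 + -1.8·0.5 + 4·2 + 2.8·1.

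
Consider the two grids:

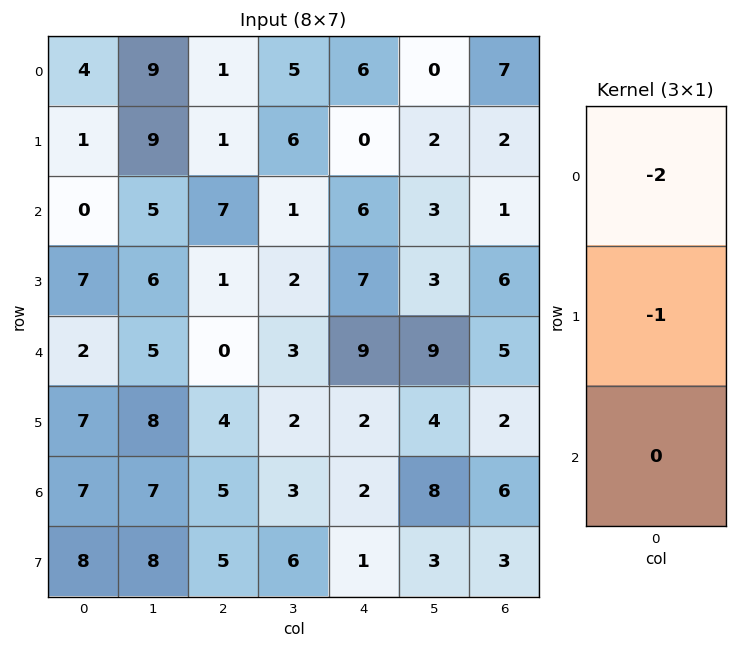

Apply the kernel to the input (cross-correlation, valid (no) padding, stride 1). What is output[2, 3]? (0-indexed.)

The receptive field on the input at this output position is [1 / 2 / 3]. Elementwise product with the kernel and sum: 1·-2 + 2·-1.

-4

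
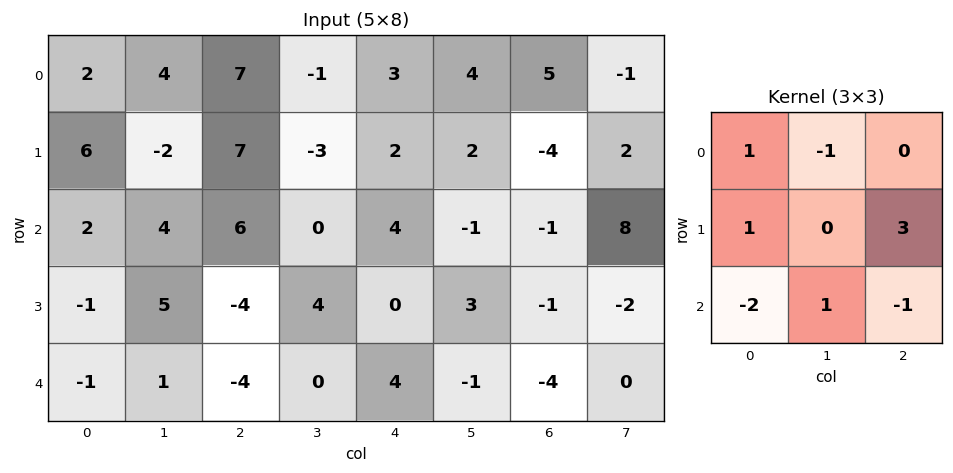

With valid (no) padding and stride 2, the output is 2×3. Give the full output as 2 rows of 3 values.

19 5 -19
-8 6 -3

Output[0,0]: The receptive field on the input at this output position is [2 4 7 / 6 -2 7 / 2 4 6]. Elementwise product with the kernel and sum: 2·1 + 4·-1 + 6·1 + 7·3 + 2·-2 + 4·1 + 6·-1.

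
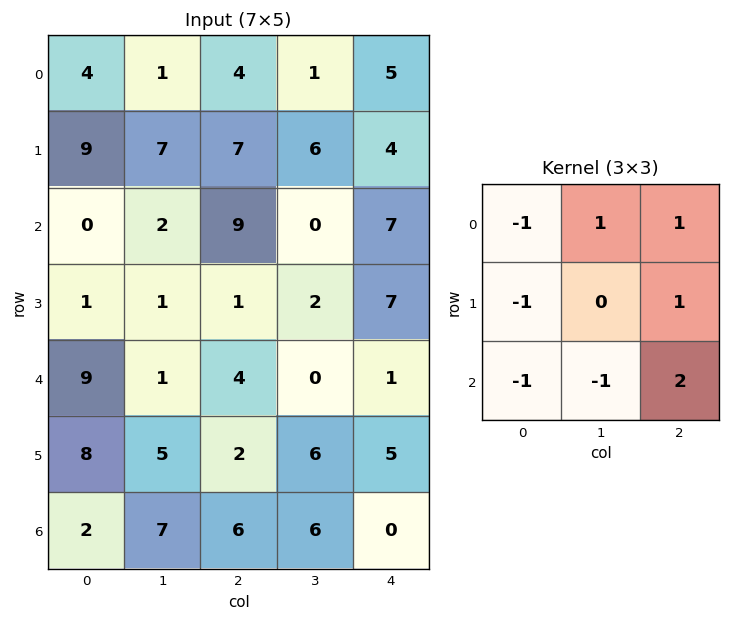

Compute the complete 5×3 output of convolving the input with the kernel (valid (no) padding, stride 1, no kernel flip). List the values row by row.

15 -8 4
14 6 12
9 3 2
-13 6 7
-7 3 -12

Output[0,0]: The receptive field on the input at this output position is [4 1 4 / 9 7 7 / 0 2 9]. Elementwise product with the kernel and sum: 4·-1 + 1·1 + 4·1 + 9·-1 + 7·1 + 0·-1 + 2·-1 + 9·2.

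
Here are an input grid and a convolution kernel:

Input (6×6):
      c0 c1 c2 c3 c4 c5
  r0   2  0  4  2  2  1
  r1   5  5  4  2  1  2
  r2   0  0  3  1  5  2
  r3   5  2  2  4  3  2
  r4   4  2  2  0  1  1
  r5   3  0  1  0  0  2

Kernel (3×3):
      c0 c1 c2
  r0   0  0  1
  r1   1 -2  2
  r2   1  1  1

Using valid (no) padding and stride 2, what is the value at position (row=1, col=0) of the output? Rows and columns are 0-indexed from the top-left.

16

The receptive field on the input at this output position is [0 0 3 / 5 2 2 / 4 2 2]. Elementwise product with the kernel and sum: 3·1 + 5·1 + 2·-2 + 2·2 + 4·1 + 2·1 + 2·1.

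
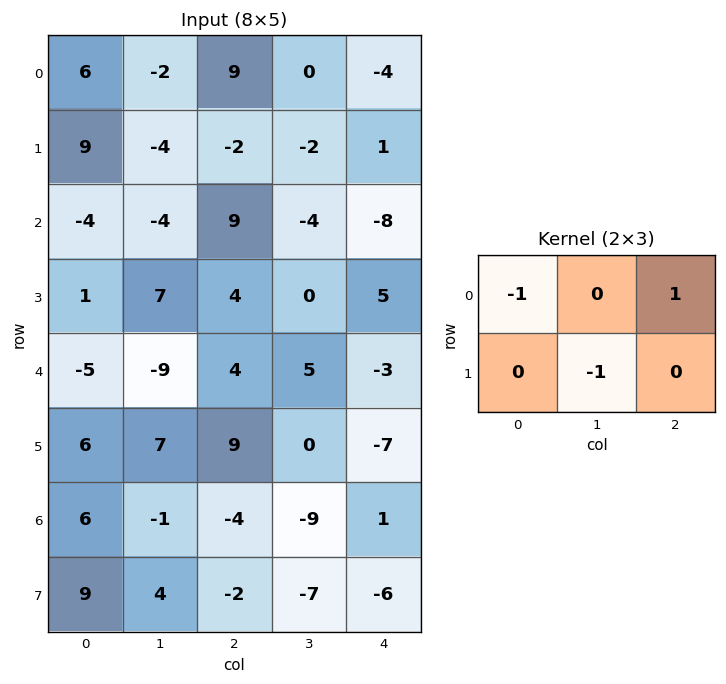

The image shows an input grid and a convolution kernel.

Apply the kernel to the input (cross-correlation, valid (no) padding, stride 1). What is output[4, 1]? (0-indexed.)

The receptive field on the input at this output position is [-9 4 5 / 7 9 0]. Elementwise product with the kernel and sum: -9·-1 + 5·1 + 9·-1.

5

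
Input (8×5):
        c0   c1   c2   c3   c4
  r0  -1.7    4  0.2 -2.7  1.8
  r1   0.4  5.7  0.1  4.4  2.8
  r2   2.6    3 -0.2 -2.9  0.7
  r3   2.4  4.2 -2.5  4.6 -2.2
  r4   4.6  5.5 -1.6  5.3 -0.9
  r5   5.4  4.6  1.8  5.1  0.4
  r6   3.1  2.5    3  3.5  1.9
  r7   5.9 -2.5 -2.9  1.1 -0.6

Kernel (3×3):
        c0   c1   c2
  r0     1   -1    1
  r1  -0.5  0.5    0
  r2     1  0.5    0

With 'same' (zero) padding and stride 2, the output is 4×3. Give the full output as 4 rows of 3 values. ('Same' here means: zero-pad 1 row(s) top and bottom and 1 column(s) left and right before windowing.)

Output[0,0]: The receptive field on the zero-padded input at this output position is [0 0 0 / 0 -1.7 4 / 0 0.4 5.7]. Elementwise product with the kernel and sum: 0·1 + 0·-1 + 0·1 + 0·-0.5 + -1.7·0.5 + 0·1 + 0.4·0.5.

-0.65 3.85 8.05
7.8 11.35 6.9
6.8 13.25 9
3.7 4.2 4.7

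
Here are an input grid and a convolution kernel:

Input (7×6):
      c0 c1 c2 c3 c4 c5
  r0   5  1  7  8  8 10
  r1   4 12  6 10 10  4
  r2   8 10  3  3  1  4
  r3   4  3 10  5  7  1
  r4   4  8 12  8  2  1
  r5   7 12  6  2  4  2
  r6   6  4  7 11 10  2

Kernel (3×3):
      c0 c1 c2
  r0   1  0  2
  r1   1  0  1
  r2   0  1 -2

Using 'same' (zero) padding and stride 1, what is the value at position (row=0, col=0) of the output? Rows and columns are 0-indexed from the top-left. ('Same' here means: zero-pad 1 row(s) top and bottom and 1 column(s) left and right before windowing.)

The receptive field on the zero-padded input at this output position is [0 0 0 / 0 5 1 / 0 4 12]. Elementwise product with the kernel and sum: 0·1 + 0·2 + 0·1 + 1·1 + 4·1 + 12·-2.

-19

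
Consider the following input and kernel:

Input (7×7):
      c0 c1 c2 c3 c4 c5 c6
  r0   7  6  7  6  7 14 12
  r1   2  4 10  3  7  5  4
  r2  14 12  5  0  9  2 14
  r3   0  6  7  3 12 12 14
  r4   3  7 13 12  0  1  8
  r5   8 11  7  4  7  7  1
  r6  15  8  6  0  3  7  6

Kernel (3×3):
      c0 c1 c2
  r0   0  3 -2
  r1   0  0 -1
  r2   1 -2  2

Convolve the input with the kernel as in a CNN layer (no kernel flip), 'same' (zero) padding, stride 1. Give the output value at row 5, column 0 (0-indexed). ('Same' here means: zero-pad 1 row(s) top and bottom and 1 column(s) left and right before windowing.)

The receptive field on the zero-padded input at this output position is [0 3 7 / 0 8 11 / 0 15 8]. Elementwise product with the kernel and sum: 3·3 + 7·-2 + 11·-1 + 0·1 + 15·-2 + 8·2.

-30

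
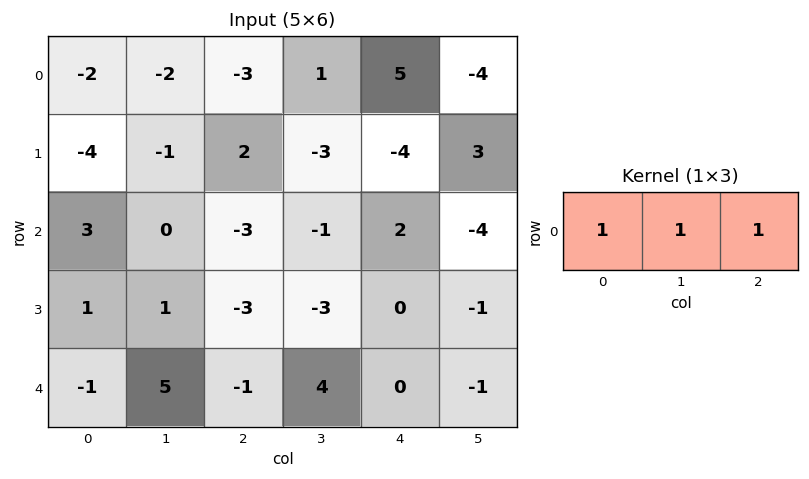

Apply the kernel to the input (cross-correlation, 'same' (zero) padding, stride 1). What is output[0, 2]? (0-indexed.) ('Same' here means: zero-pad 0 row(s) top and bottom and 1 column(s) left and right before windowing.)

The receptive field on the zero-padded input at this output position is [-2 -3 1]. Elementwise product with the kernel and sum: -2·1 + -3·1 + 1·1.

-4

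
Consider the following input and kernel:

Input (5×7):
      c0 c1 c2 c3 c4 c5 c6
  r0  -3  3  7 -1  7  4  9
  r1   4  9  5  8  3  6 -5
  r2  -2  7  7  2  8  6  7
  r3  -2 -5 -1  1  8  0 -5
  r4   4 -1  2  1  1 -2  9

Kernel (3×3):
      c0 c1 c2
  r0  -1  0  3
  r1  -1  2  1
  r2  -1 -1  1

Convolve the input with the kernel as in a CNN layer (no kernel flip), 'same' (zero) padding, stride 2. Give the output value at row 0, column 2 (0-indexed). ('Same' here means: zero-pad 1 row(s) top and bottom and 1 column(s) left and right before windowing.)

14

The receptive field on the zero-padded input at this output position is [0 0 0 / -1 7 4 / 8 3 6]. Elementwise product with the kernel and sum: 0·-1 + 0·3 + -1·-1 + 7·2 + 4·1 + 8·-1 + 3·-1 + 6·1.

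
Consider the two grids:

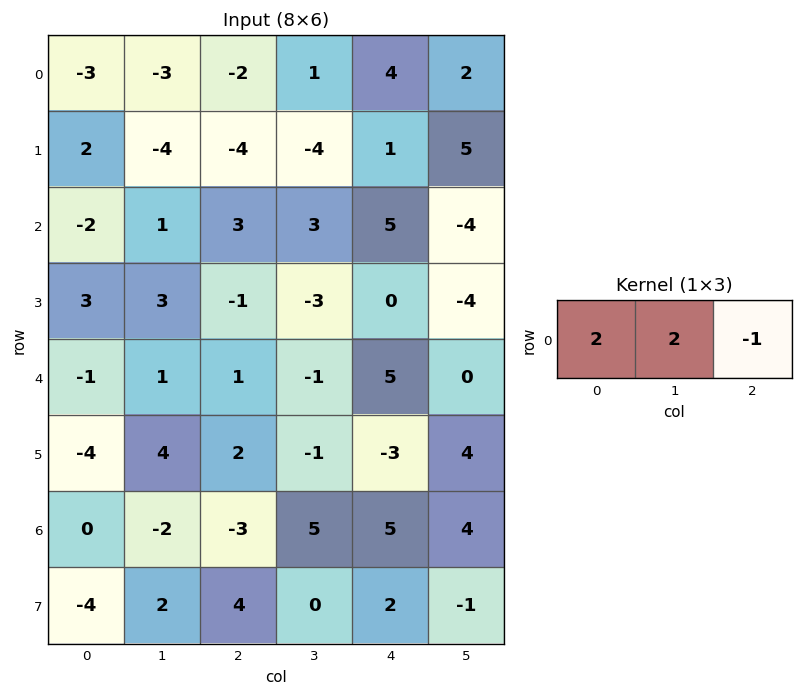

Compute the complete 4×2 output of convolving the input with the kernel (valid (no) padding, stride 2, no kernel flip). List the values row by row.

-10 -6
-5 7
-1 -5
-1 -1

Output[0,0]: The receptive field on the input at this output position is [-3 -3 -2]. Elementwise product with the kernel and sum: -3·2 + -3·2 + -2·-1.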